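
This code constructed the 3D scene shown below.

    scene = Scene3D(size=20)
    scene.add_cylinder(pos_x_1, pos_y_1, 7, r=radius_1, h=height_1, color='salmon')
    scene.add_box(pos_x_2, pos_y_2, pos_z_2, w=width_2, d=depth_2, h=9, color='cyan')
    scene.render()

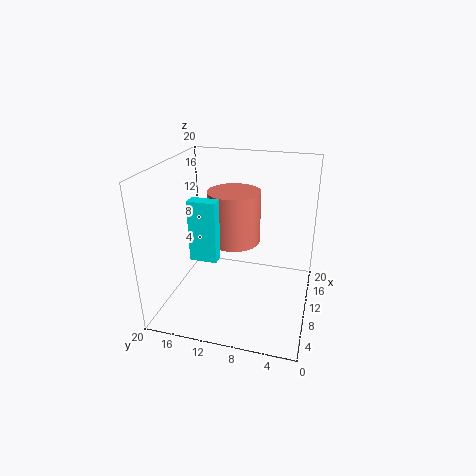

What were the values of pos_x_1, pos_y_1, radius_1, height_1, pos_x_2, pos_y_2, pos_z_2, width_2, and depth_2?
pos_x_1 = 15, pos_y_1 = 12, radius_1 = 4, height_1 = 8, pos_x_2 = 9, pos_y_2 = 13, pos_z_2 = 6, width_2 = 2, depth_2 = 4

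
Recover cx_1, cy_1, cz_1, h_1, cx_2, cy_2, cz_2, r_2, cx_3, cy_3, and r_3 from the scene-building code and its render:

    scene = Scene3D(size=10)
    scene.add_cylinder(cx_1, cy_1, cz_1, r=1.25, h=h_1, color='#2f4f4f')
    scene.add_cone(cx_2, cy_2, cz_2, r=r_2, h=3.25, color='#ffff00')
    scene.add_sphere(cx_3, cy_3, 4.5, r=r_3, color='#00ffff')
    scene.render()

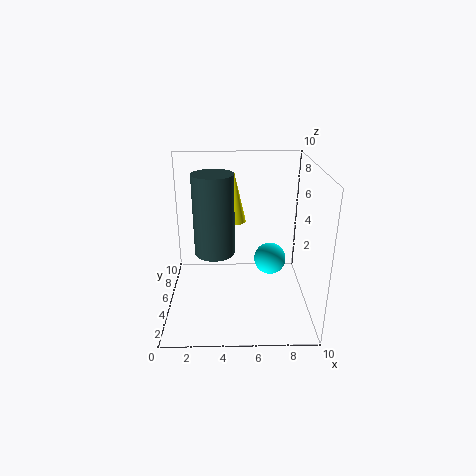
cx_1 = 3.5
cy_1 = 3
cz_1 = 5
h_1 = 5
cx_2 = 4.75
cy_2 = 4.5
cz_2 = 6.5
r_2 = 0.75
cx_3 = 7
cy_3 = 3
r_3 = 1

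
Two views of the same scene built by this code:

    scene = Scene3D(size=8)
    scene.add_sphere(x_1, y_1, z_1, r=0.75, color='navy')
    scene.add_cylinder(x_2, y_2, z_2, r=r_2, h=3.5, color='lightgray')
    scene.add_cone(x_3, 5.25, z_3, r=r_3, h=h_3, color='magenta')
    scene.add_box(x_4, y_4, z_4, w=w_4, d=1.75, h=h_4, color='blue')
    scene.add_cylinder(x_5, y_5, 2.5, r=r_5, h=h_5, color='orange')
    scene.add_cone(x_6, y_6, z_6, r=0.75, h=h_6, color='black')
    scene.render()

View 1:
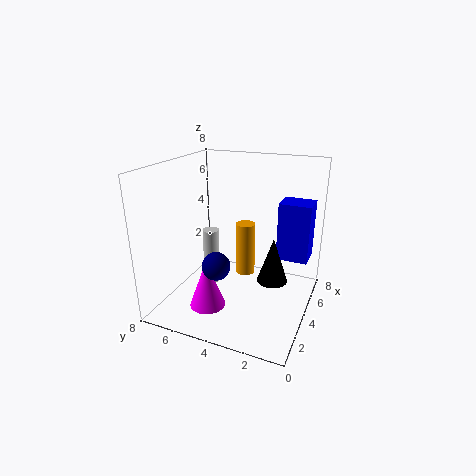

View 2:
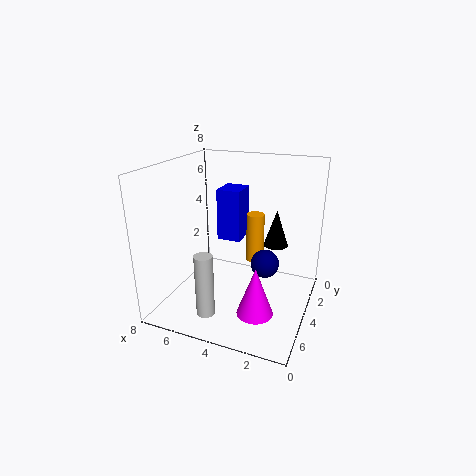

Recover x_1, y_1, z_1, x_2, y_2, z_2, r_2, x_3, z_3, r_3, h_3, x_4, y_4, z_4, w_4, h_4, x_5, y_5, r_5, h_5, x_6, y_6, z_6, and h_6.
x_1 = 2.25; y_1 = 4.5; z_1 = 3; x_2 = 5; y_2 = 6.25; z_2 = 0.25; r_2 = 0.5; x_3 = 2.5; z_3 = 0.25; r_3 = 1; h_3 = 2.75; x_4 = 4.75; y_4 = 0.25; z_4 = 2.75; w_4 = 1.5; h_4 = 3.25; x_5 = 3.25; y_5 = 3.25; r_5 = 0.5; h_5 = 2.75; x_6 = 2.5; y_6 = 1.5; z_6 = 2.75; h_6 = 2.25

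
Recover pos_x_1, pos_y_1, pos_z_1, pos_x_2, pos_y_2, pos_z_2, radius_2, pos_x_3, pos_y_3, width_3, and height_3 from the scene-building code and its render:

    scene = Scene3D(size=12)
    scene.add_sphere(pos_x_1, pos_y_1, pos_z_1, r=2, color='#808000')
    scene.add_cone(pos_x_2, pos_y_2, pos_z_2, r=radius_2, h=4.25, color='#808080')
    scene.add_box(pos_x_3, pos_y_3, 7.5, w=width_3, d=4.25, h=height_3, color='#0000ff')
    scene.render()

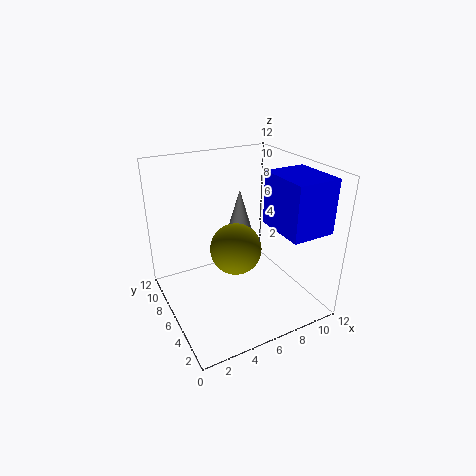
pos_x_1 = 5
pos_y_1 = 4.5
pos_z_1 = 6
pos_x_2 = 8.75
pos_y_2 = 10.75
pos_z_2 = 4
radius_2 = 1.25
pos_x_3 = 7.75
pos_y_3 = 0.75
width_3 = 3.5
height_3 = 4.25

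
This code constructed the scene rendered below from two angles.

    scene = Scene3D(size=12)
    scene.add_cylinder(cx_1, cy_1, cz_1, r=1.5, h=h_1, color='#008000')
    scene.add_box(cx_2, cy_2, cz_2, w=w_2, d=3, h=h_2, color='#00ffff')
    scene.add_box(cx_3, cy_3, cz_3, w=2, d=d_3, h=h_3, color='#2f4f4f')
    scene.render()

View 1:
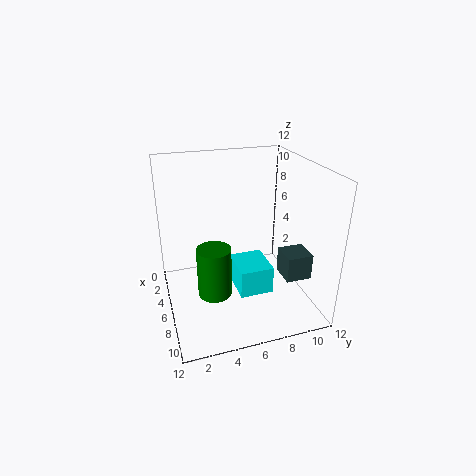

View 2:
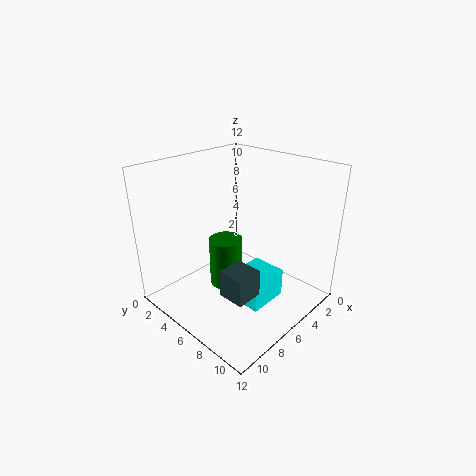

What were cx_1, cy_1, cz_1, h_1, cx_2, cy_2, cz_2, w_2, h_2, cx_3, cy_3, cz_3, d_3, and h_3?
cx_1 = 5.5, cy_1 = 4, cz_1 = 0.5, h_1 = 4.5, cx_2 = 3.5, cy_2 = 6, cz_2 = 0.5, w_2 = 3.5, h_2 = 2.5, cx_3 = 8.5, cy_3 = 8.5, cz_3 = 4, d_3 = 2, h_3 = 2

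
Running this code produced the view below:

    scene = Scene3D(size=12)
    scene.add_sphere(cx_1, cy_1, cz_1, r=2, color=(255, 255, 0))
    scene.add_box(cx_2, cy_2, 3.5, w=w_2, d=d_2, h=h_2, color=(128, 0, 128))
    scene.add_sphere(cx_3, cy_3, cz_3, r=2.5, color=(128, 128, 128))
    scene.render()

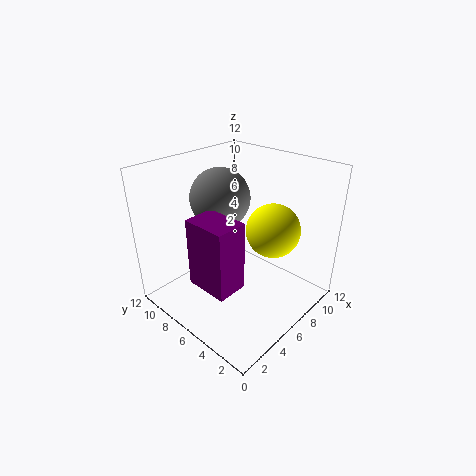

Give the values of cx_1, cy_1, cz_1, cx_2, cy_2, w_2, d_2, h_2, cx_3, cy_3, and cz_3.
cx_1 = 6
cy_1 = 2.5
cz_1 = 8
cx_2 = 1.5
cy_2 = 3.5
w_2 = 2.5
d_2 = 3.5
h_2 = 5.5
cx_3 = 6
cy_3 = 8
cz_3 = 9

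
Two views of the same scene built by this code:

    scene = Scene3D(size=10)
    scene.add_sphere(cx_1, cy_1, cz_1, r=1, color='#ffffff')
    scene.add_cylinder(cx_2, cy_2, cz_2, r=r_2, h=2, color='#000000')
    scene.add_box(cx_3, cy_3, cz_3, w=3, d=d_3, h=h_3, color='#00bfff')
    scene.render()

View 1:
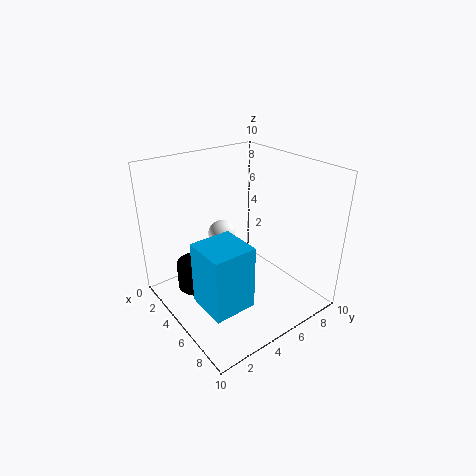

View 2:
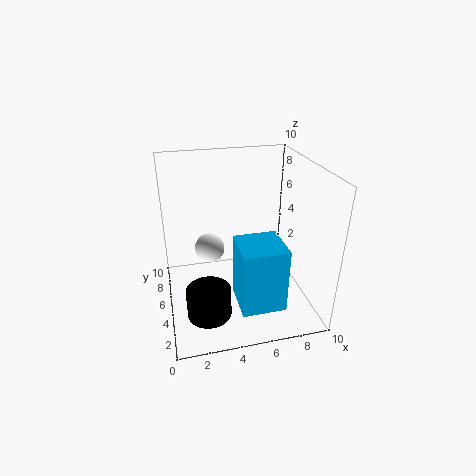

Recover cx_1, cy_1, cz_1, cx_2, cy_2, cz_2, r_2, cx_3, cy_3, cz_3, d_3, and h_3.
cx_1 = 3
cy_1 = 5
cz_1 = 4.5
cx_2 = 2.5
cy_2 = 3
cz_2 = 0.5
r_2 = 1.5
cx_3 = 4.5
cy_3 = 1.5
cz_3 = 1
d_3 = 3
h_3 = 4.5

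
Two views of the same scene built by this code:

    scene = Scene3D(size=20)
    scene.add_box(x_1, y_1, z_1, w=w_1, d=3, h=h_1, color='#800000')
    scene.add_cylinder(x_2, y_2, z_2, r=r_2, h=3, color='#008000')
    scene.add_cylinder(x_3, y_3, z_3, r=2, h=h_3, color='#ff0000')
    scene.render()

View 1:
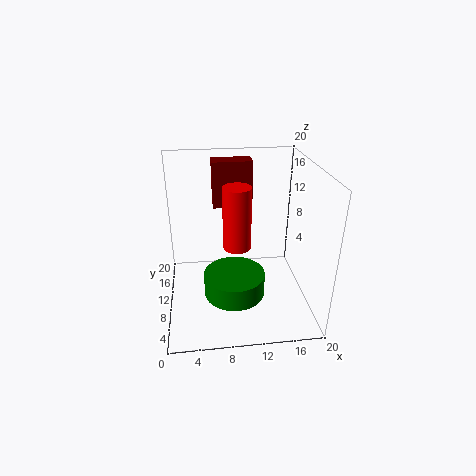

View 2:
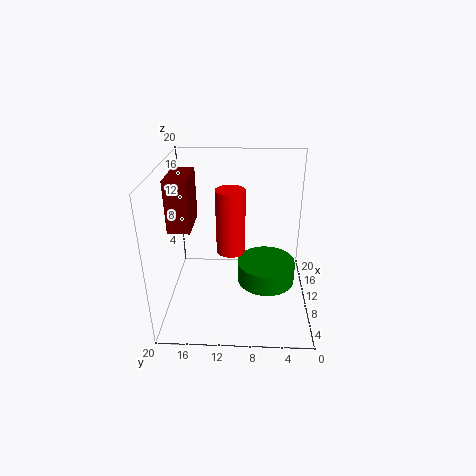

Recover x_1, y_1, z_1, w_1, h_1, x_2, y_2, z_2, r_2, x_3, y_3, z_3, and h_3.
x_1 = 7; y_1 = 16; z_1 = 12; w_1 = 6; h_1 = 7; x_2 = 9; y_2 = 6; z_2 = 4; r_2 = 4; x_3 = 10; y_3 = 11; z_3 = 8; h_3 = 9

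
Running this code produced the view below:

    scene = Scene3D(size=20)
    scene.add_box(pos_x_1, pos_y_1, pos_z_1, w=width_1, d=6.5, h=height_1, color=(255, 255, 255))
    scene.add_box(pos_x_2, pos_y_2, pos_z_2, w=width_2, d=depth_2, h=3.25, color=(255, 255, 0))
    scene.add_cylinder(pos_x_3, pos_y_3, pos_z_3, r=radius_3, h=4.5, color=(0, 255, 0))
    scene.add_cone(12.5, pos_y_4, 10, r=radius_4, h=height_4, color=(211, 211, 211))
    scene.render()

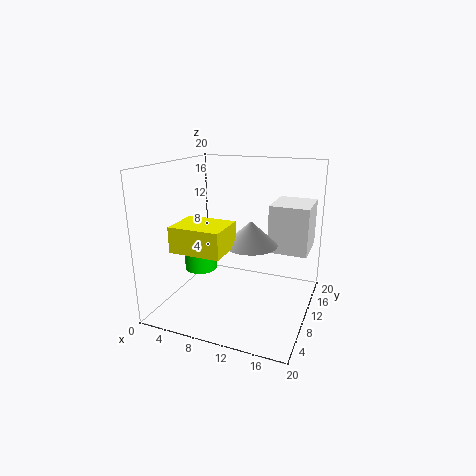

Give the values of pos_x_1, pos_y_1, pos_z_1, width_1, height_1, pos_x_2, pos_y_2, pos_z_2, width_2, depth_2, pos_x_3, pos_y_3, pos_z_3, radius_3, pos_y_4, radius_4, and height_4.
pos_x_1 = 13.75
pos_y_1 = 11.75
pos_z_1 = 7.75
width_1 = 5.5
height_1 = 6.75
pos_x_2 = 4.5
pos_y_2 = 1.5
pos_z_2 = 10.25
width_2 = 6.5
depth_2 = 5.25
pos_x_3 = 2.75
pos_y_3 = 12.25
pos_z_3 = 3.25
radius_3 = 2.5
pos_y_4 = 8.25
radius_4 = 3.5
height_4 = 3.25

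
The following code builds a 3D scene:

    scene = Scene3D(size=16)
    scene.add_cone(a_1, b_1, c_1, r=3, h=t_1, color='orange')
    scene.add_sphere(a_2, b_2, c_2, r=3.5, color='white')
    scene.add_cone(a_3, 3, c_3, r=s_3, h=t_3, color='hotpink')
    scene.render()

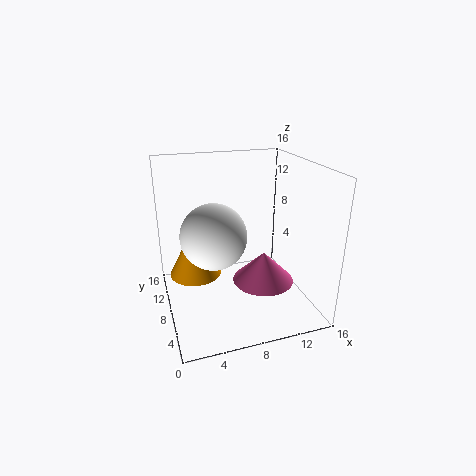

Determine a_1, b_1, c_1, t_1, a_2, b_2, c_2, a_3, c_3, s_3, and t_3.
a_1 = 3.5
b_1 = 10.5
c_1 = 3
t_1 = 6
a_2 = 5
b_2 = 7
c_2 = 9
a_3 = 9
c_3 = 5.5
s_3 = 3
t_3 = 3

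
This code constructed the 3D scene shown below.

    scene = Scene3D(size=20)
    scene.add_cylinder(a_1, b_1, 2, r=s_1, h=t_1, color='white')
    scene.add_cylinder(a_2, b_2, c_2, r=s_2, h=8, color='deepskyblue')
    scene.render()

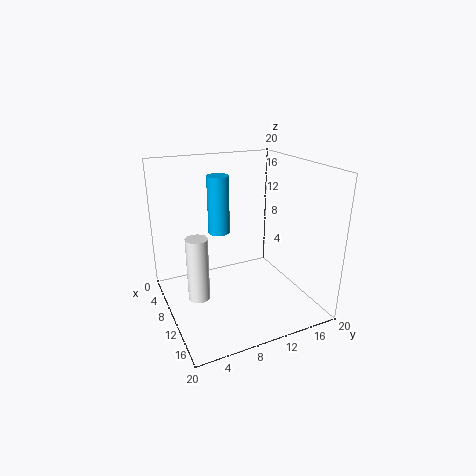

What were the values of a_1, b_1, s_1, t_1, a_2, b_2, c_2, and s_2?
a_1 = 10; b_1 = 4; s_1 = 1.5; t_1 = 9; a_2 = 8; b_2 = 8; c_2 = 10.5; s_2 = 1.5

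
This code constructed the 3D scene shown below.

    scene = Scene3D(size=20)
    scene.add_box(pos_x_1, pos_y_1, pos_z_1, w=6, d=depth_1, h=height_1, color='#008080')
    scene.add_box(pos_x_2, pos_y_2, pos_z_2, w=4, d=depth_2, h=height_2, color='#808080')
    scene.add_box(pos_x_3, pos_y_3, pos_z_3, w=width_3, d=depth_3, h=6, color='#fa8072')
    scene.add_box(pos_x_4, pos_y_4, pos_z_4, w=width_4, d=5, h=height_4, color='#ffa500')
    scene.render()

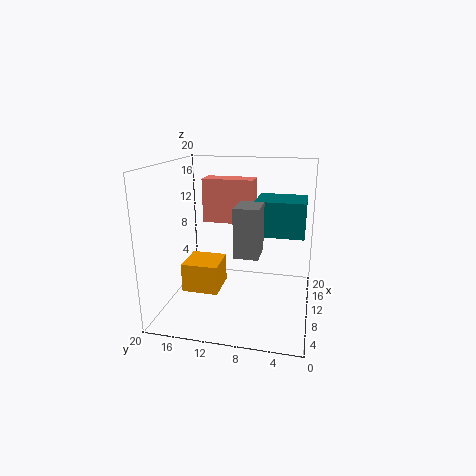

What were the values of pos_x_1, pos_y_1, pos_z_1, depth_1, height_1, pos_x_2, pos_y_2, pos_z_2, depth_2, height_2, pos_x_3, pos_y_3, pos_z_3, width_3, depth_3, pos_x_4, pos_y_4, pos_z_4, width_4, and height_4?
pos_x_1 = 11, pos_y_1 = 1, pos_z_1 = 10, depth_1 = 7, height_1 = 5, pos_x_2 = 3, pos_y_2 = 6, pos_z_2 = 10, depth_2 = 3, height_2 = 6, pos_x_3 = 10, pos_y_3 = 8, pos_z_3 = 12, width_3 = 3, depth_3 = 7, pos_x_4 = 6, pos_y_4 = 12, pos_z_4 = 3, width_4 = 5, height_4 = 4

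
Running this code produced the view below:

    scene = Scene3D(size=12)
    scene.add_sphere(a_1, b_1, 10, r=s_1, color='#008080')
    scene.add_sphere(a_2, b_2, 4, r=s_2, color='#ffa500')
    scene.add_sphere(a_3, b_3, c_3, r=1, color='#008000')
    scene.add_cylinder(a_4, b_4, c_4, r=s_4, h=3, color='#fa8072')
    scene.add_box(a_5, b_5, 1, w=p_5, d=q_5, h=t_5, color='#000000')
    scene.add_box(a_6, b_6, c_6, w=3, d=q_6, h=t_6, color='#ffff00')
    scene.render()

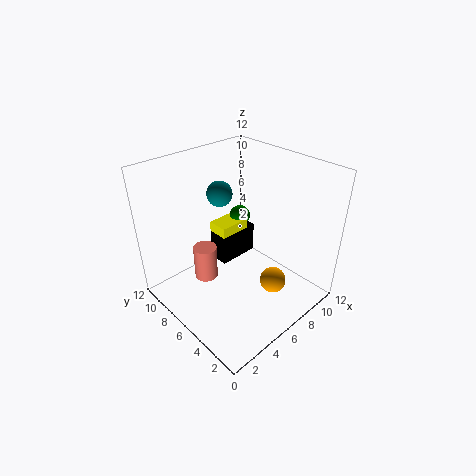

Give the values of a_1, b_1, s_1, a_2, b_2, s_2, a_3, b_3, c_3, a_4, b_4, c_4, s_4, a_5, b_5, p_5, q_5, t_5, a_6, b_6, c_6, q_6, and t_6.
a_1 = 5; b_1 = 7; s_1 = 1; a_2 = 6; b_2 = 2; s_2 = 1; a_3 = 10; b_3 = 10; c_3 = 5; a_4 = 4; b_4 = 8; c_4 = 2; s_4 = 1; a_5 = 7; b_5 = 9; p_5 = 4; q_5 = 2; t_5 = 3; a_6 = 7; b_6 = 9; c_6 = 2; q_6 = 2; t_6 = 3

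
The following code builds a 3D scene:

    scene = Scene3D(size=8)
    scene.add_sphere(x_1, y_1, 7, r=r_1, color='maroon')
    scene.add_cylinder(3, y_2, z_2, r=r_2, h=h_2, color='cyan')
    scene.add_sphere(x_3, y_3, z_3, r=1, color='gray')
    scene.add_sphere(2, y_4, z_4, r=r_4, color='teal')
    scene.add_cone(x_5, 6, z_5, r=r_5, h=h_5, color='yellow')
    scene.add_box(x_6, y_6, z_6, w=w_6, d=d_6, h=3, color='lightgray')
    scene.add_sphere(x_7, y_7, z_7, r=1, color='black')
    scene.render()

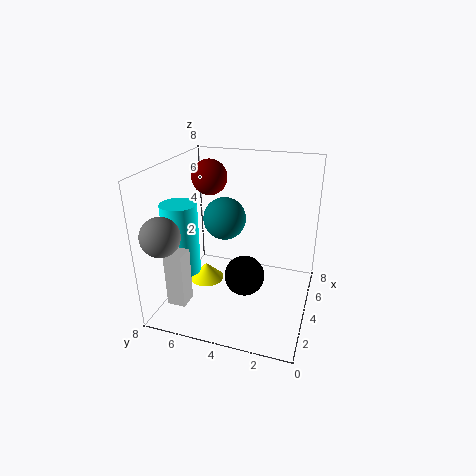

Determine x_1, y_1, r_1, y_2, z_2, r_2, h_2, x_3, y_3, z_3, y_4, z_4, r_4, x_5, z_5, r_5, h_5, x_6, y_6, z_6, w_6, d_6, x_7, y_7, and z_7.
x_1 = 5
y_1 = 6
r_1 = 1
y_2 = 7
z_2 = 2
r_2 = 1
h_2 = 4
x_3 = 1
y_3 = 7
z_3 = 5
y_4 = 4
z_4 = 6
r_4 = 1
x_5 = 4
z_5 = 1
r_5 = 1
h_5 = 1
x_6 = 1
y_6 = 6
z_6 = 1
w_6 = 1
d_6 = 1
x_7 = 2
y_7 = 3
z_7 = 3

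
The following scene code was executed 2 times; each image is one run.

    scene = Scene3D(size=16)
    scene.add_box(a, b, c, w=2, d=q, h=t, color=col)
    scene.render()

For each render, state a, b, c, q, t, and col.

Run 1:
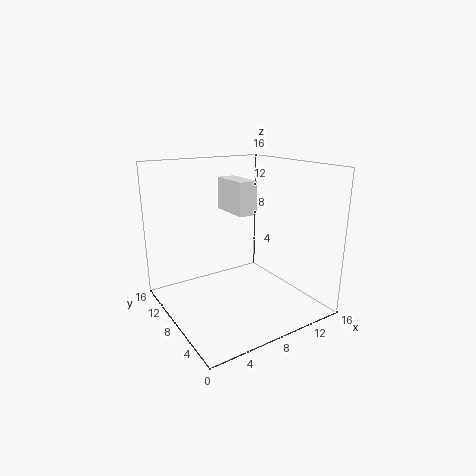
a = 7; b = 6; c = 11; q = 4.5; t = 3.5; col = 'white'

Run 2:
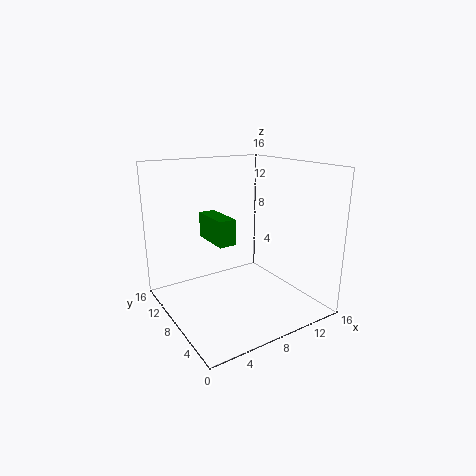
a = 6; b = 8.5; c = 7; q = 5; t = 3; col = 'green'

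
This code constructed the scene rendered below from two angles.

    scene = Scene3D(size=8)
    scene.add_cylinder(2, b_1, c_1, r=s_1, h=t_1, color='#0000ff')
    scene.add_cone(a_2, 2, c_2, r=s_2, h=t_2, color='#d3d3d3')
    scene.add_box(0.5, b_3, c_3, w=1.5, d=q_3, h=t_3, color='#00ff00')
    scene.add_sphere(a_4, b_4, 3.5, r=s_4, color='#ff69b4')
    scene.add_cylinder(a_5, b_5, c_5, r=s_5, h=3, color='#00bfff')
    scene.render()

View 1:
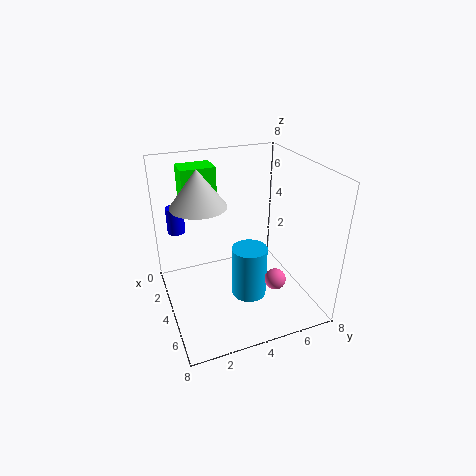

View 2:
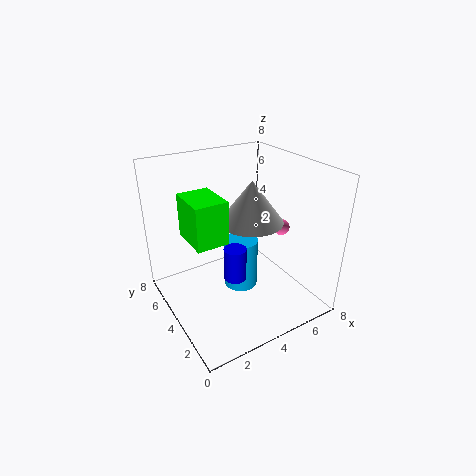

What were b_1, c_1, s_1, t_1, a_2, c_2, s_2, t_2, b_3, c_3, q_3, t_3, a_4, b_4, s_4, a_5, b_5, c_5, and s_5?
b_1 = 1
c_1 = 4
s_1 = 0.5
t_1 = 1.5
a_2 = 3.5
c_2 = 6
s_2 = 1.5
t_2 = 2
b_3 = 1.5
c_3 = 5.5
q_3 = 2
t_3 = 2
a_4 = 7.5
b_4 = 4.5
s_4 = 0.5
a_5 = 4.5
b_5 = 4.5
c_5 = 0.5
s_5 = 1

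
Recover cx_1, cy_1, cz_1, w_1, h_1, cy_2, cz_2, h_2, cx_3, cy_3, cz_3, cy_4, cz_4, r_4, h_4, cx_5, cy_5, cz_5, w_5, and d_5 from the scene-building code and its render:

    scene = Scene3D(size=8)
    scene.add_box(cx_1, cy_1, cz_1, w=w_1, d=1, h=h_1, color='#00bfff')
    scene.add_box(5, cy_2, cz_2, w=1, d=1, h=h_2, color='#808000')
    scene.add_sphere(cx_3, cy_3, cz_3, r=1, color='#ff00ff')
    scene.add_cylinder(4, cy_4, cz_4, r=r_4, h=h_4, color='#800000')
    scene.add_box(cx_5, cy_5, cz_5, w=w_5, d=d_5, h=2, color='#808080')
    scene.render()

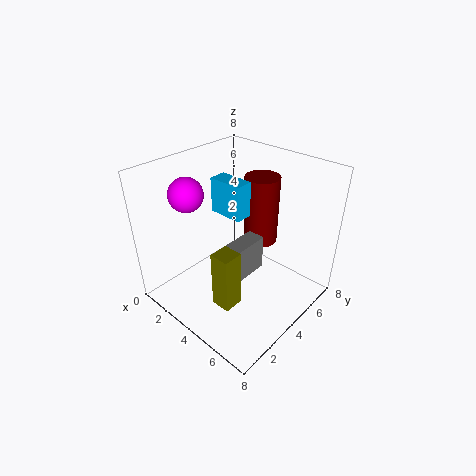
cx_1 = 2
cy_1 = 4
cz_1 = 5
w_1 = 2
h_1 = 2
cy_2 = 1
cz_2 = 2
h_2 = 3
cx_3 = 1
cy_3 = 3
cz_3 = 6
cy_4 = 6
cz_4 = 3
r_4 = 1
h_4 = 4
cx_5 = 4
cy_5 = 3
cz_5 = 2
w_5 = 1
d_5 = 2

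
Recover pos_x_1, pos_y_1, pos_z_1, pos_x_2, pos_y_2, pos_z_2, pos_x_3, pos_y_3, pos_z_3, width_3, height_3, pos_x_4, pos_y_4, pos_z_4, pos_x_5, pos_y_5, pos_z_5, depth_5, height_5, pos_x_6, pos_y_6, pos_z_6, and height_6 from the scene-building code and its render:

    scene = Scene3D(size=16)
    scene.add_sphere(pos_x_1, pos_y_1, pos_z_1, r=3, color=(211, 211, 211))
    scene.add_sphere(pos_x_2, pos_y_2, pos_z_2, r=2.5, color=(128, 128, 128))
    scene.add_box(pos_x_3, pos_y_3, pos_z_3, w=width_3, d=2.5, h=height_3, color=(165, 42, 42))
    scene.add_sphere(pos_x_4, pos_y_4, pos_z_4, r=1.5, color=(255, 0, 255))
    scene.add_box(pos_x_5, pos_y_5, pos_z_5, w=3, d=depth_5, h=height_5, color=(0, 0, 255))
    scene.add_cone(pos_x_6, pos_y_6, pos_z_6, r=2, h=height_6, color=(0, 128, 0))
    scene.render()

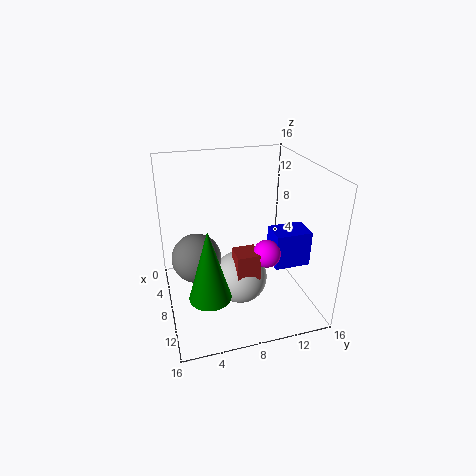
pos_x_1 = 9; pos_y_1 = 8; pos_z_1 = 3.5; pos_x_2 = 10; pos_y_2 = 3; pos_z_2 = 7.5; pos_x_3 = 9; pos_y_3 = 7; pos_z_3 = 4.5; width_3 = 2.5; height_3 = 3; pos_x_4 = 10.5; pos_y_4 = 10.5; pos_z_4 = 7; pos_x_5 = 8; pos_y_5 = 11.5; pos_z_5 = 5; depth_5 = 4; height_5 = 4; pos_x_6 = 14; pos_y_6 = 3.5; pos_z_6 = 5.5; height_6 = 7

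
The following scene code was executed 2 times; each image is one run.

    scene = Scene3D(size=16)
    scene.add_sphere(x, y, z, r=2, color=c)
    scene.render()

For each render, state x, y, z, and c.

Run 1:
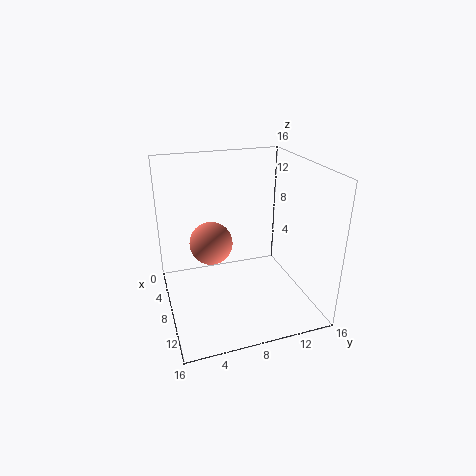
x = 12, y = 4, z = 10, c = 'salmon'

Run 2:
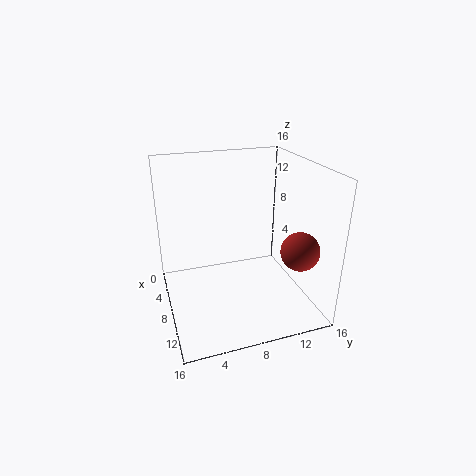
x = 13, y = 13, z = 8, c = 'brown'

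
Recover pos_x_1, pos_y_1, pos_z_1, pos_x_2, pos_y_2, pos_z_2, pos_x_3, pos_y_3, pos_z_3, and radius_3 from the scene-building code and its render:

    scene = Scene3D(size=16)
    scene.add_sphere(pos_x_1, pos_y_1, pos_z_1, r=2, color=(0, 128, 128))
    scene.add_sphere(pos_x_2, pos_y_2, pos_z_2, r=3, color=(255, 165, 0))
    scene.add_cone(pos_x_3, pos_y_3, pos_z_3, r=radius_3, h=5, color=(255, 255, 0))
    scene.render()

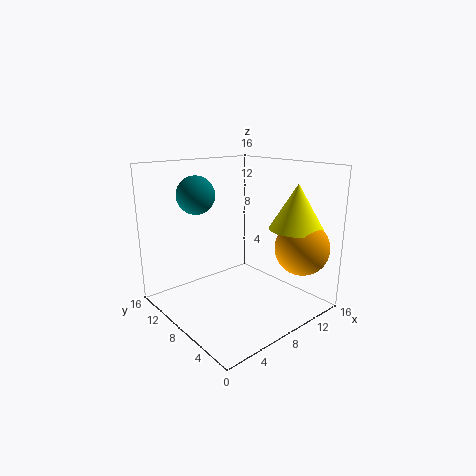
pos_x_1 = 4, pos_y_1 = 10, pos_z_1 = 13, pos_x_2 = 13, pos_y_2 = 3, pos_z_2 = 7, pos_x_3 = 13, pos_y_3 = 4, pos_z_3 = 9, radius_3 = 3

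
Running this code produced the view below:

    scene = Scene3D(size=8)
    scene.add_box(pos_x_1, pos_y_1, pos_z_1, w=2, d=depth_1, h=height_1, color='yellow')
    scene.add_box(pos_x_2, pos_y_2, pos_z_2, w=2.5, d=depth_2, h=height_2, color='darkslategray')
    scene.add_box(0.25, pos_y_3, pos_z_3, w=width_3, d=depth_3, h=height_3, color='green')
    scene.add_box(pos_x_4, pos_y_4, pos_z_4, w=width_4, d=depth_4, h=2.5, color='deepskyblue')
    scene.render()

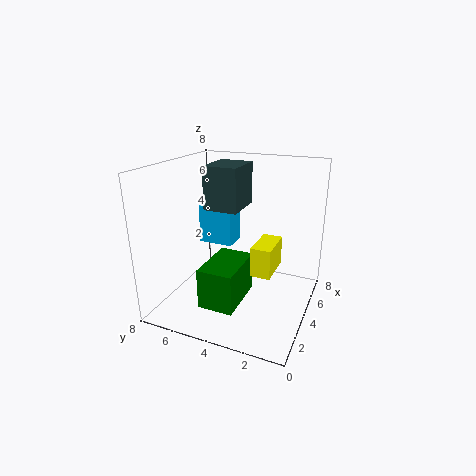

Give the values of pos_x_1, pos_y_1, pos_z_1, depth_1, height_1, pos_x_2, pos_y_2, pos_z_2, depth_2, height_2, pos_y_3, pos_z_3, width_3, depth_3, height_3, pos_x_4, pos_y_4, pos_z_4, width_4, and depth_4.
pos_x_1 = 2, pos_y_1 = 1.5, pos_z_1 = 3, depth_1 = 1, height_1 = 1.5, pos_x_2 = 4.25, pos_y_2 = 4.25, pos_z_2 = 5.25, depth_2 = 2, height_2 = 2.5, pos_y_3 = 2.75, pos_z_3 = 1.75, width_3 = 2.75, depth_3 = 1.75, height_3 = 2, pos_x_4 = 6.25, pos_y_4 = 5.5, pos_z_4 = 2.25, width_4 = 1.5, depth_4 = 2.25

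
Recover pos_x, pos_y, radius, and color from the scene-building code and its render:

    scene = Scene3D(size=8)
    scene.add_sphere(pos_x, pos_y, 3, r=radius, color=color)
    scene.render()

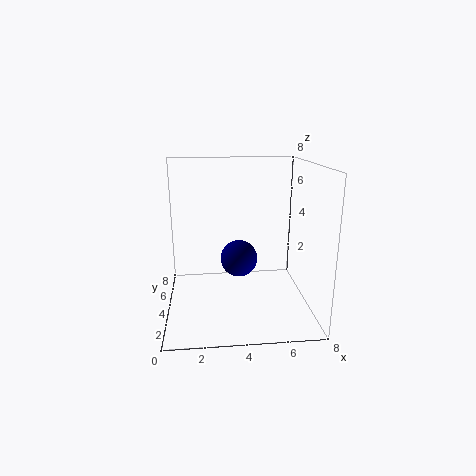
pos_x = 4; pos_y = 3.5; radius = 1; color = 'navy'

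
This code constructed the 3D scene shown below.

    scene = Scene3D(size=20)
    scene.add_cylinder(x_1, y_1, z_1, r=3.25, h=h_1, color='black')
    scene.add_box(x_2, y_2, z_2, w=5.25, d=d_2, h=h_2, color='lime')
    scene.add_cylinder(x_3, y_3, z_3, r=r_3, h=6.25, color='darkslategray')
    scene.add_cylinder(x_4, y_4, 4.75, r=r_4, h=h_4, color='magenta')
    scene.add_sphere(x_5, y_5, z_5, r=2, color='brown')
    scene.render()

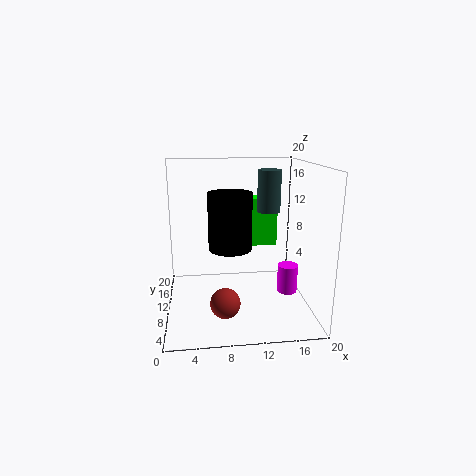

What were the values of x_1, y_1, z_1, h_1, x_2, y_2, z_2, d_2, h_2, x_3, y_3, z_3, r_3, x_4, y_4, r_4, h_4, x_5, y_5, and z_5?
x_1 = 9.25, y_1 = 13.25, z_1 = 7.25, h_1 = 8.5, x_2 = 12, y_2 = 16.75, z_2 = 6.25, d_2 = 3, h_2 = 7.75, x_3 = 15.25, y_3 = 14.5, z_3 = 12.5, r_3 = 1.75, x_4 = 15.5, y_4 = 4, r_4 = 1.25, h_4 = 3.5, x_5 = 7.75, y_5 = 5.5, z_5 = 2.5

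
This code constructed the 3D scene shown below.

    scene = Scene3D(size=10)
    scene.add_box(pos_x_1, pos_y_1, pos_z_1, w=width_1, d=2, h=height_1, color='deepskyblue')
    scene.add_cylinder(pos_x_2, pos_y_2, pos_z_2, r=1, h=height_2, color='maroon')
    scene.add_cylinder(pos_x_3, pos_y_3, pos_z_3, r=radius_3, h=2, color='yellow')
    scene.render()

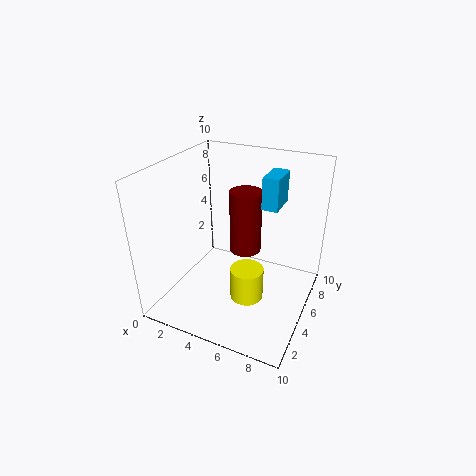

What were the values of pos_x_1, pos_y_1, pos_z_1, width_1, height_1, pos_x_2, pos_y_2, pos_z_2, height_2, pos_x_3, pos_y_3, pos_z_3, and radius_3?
pos_x_1 = 7, pos_y_1 = 4, pos_z_1 = 8, width_1 = 1, height_1 = 2, pos_x_2 = 6, pos_y_2 = 4, pos_z_2 = 5, height_2 = 4, pos_x_3 = 7, pos_y_3 = 2, pos_z_3 = 3, radius_3 = 1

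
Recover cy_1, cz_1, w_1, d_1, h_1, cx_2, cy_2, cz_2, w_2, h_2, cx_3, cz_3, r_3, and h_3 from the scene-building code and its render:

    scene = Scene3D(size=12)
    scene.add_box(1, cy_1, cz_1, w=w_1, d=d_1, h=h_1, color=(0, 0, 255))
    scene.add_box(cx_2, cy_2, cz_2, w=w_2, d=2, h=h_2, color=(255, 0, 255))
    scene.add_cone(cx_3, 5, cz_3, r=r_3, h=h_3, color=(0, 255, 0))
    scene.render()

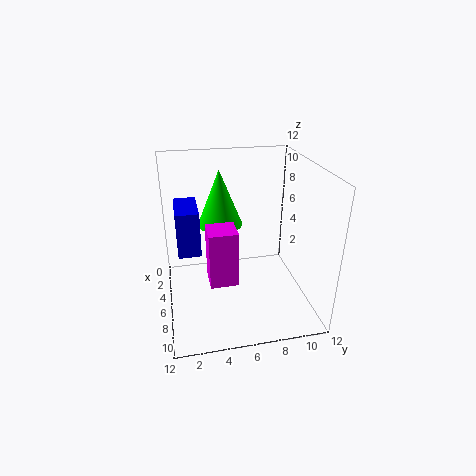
cy_1 = 1
cz_1 = 4
w_1 = 4
d_1 = 2
h_1 = 4
cx_2 = 9
cy_2 = 3
cz_2 = 5
w_2 = 2
h_2 = 4
cx_3 = 3
cz_3 = 6
r_3 = 2
h_3 = 5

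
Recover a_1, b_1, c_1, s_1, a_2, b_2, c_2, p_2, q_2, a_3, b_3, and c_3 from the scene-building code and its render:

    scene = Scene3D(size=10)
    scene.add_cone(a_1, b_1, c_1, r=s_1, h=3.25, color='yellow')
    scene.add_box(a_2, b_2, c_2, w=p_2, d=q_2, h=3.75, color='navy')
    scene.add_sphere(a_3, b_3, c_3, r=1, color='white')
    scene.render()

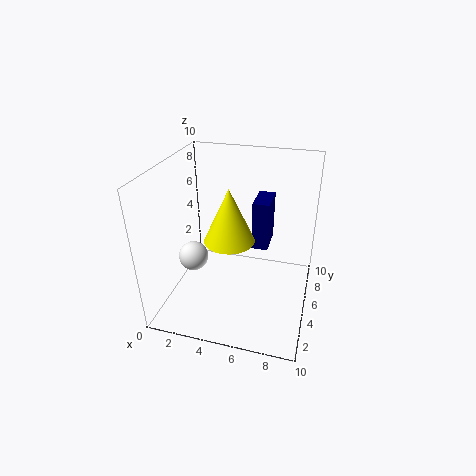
a_1 = 5.25
b_1 = 2.25
c_1 = 6.5
s_1 = 1.5
a_2 = 5.5
b_2 = 7
c_2 = 3
p_2 = 1.25
q_2 = 2.5
a_3 = 2.25
b_3 = 3.5
c_3 = 4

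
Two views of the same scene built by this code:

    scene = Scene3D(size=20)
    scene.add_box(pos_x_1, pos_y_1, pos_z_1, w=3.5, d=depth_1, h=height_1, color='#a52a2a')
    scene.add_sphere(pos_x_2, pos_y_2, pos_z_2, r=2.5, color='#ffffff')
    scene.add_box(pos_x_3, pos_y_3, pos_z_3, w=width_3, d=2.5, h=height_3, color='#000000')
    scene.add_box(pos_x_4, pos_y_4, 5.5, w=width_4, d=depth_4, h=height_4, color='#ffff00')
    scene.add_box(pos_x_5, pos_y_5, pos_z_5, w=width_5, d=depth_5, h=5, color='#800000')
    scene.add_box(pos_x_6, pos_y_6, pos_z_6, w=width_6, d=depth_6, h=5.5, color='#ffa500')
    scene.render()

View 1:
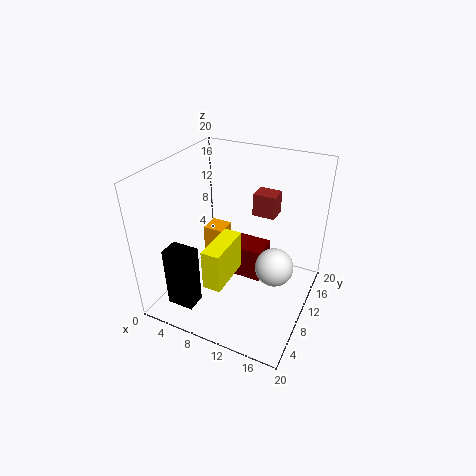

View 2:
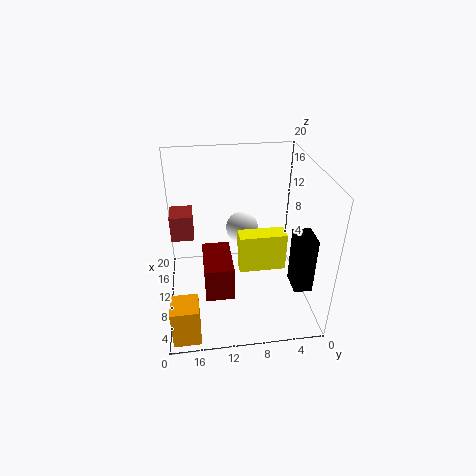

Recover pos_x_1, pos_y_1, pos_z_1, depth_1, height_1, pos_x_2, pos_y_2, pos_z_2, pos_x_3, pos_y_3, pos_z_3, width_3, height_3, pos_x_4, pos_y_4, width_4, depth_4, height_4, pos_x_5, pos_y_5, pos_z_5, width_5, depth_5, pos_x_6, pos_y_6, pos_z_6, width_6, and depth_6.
pos_x_1 = 9.5; pos_y_1 = 16; pos_z_1 = 10.5; depth_1 = 3; height_1 = 3.5; pos_x_2 = 16; pos_y_2 = 8.5; pos_z_2 = 8; pos_x_3 = 4.5; pos_y_3 = 0.5; pos_z_3 = 4; width_3 = 3.5; height_3 = 8; pos_x_4 = 8; pos_y_4 = 3.5; width_4 = 2.5; depth_4 = 6.5; height_4 = 5.5; pos_x_5 = 6; pos_y_5 = 11; pos_z_5 = 2.5; width_5 = 7; depth_5 = 4; pos_x_6 = 0.5; pos_y_6 = 16; pos_z_6 = 0.5; width_6 = 3.5; depth_6 = 3.5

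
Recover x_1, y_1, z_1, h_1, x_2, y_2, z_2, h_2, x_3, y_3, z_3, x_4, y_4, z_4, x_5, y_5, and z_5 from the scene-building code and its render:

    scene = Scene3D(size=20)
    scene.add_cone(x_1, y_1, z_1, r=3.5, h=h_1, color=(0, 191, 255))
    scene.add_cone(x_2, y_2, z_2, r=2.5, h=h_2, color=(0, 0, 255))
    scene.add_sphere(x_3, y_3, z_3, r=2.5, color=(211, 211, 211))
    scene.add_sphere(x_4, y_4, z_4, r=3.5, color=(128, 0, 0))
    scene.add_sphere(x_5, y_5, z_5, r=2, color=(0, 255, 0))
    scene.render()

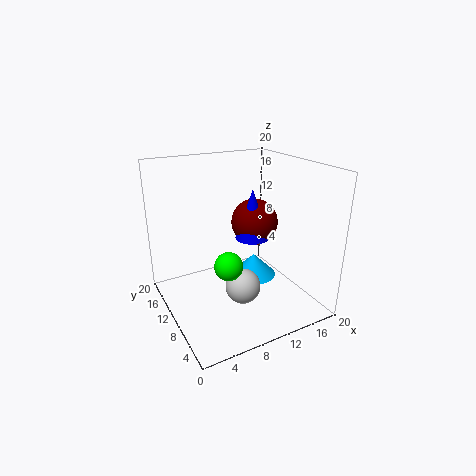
x_1 = 14.5; y_1 = 13; z_1 = 1.5; h_1 = 3.5; x_2 = 13.5; y_2 = 12; z_2 = 8.5; h_2 = 7.5; x_3 = 10; y_3 = 8.5; z_3 = 3; x_4 = 14.5; y_4 = 13; z_4 = 10.5; x_5 = 8; y_5 = 9; z_5 = 6.5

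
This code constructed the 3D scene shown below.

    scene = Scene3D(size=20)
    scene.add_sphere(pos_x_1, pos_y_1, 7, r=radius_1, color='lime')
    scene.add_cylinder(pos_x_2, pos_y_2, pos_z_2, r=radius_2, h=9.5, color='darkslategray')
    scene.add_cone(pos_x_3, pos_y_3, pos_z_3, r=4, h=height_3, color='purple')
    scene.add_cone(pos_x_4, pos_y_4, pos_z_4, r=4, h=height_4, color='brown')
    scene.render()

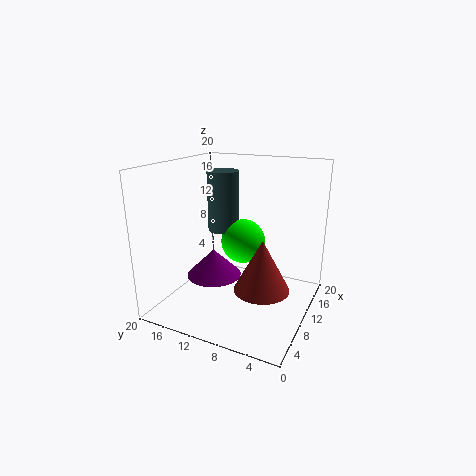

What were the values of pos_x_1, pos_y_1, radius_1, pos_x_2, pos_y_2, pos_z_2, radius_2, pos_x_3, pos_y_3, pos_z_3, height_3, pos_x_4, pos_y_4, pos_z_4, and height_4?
pos_x_1 = 16, pos_y_1 = 12, radius_1 = 3.5, pos_x_2 = 16, pos_y_2 = 15.5, pos_z_2 = 8.5, radius_2 = 2.5, pos_x_3 = 10, pos_y_3 = 14, pos_z_3 = 3.5, height_3 = 4, pos_x_4 = 10.5, pos_y_4 = 6.5, pos_z_4 = 2.5, height_4 = 7.5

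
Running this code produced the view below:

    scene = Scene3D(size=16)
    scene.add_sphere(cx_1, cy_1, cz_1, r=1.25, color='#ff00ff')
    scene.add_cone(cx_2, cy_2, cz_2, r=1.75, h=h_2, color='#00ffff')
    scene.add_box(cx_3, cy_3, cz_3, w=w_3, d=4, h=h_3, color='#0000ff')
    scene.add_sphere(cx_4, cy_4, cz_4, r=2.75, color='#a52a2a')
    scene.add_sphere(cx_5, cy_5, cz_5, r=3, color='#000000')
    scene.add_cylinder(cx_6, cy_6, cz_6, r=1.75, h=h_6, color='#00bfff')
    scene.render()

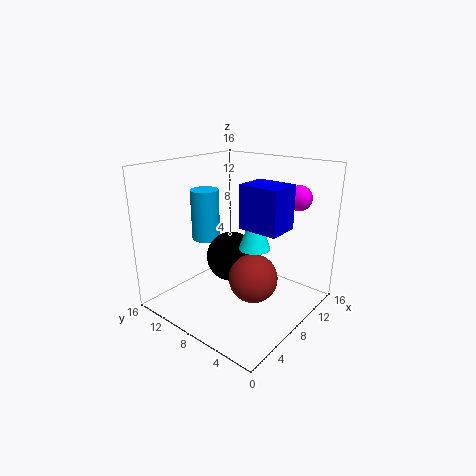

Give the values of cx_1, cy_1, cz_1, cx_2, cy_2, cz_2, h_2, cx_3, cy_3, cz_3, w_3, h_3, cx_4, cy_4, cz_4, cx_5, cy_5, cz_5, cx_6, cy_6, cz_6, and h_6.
cx_1 = 9.75, cy_1 = 1.75, cz_1 = 13.25, cx_2 = 8.75, cy_2 = 6.25, cz_2 = 7, h_2 = 4.75, cx_3 = 4.75, cy_3 = 1.25, cz_3 = 10.75, w_3 = 3.25, h_3 = 4.25, cx_4 = 8.25, cy_4 = 6, cz_4 = 3.5, cx_5 = 9.5, cy_5 = 10.25, cz_5 = 4.5, cx_6 = 9.25, cy_6 = 14.25, cz_6 = 6, h_6 = 6.25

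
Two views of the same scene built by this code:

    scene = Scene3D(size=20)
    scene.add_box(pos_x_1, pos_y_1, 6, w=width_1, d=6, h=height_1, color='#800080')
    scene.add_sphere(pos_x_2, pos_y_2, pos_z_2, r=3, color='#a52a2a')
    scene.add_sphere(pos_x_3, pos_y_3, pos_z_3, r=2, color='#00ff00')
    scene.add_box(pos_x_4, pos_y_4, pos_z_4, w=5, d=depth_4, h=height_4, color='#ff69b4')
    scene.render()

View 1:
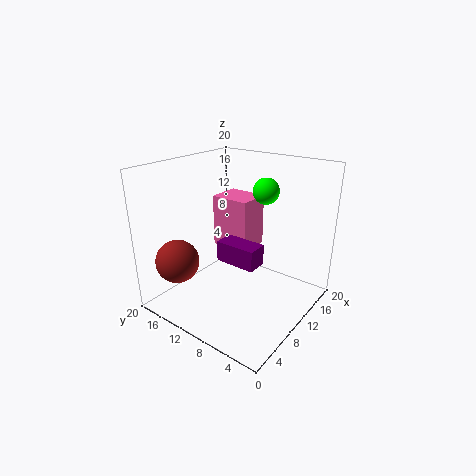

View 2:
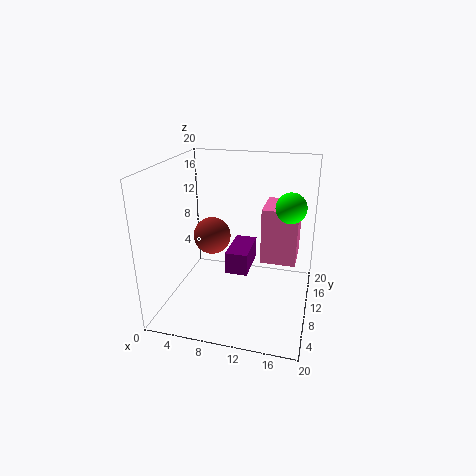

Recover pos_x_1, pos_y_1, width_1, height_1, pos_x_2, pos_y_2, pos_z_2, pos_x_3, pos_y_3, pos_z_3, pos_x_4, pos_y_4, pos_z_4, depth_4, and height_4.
pos_x_1 = 9; pos_y_1 = 7; width_1 = 3; height_1 = 3; pos_x_2 = 4; pos_y_2 = 16; pos_z_2 = 7; pos_x_3 = 17; pos_y_3 = 10; pos_z_3 = 15; pos_x_4 = 13; pos_y_4 = 11; pos_z_4 = 6; depth_4 = 6; height_4 = 8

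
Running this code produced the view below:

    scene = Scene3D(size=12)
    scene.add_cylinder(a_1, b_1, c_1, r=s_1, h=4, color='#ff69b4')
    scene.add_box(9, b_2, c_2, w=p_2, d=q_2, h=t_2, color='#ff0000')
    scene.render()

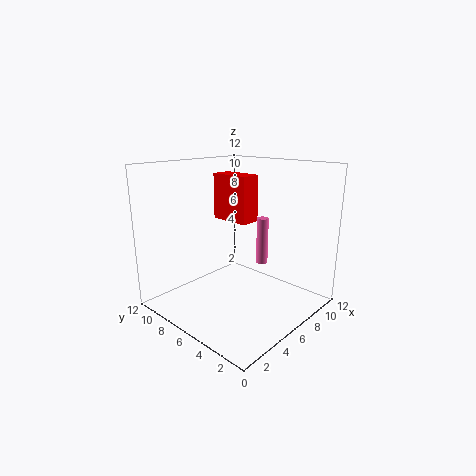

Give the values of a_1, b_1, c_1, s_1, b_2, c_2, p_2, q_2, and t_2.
a_1 = 8; b_1 = 5; c_1 = 3.5; s_1 = 0.5; b_2 = 8; c_2 = 6; p_2 = 2; q_2 = 4; t_2 = 4.5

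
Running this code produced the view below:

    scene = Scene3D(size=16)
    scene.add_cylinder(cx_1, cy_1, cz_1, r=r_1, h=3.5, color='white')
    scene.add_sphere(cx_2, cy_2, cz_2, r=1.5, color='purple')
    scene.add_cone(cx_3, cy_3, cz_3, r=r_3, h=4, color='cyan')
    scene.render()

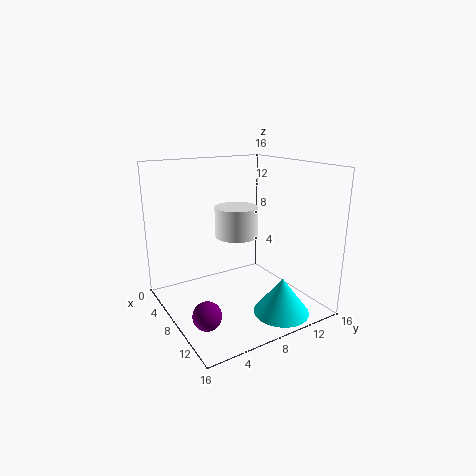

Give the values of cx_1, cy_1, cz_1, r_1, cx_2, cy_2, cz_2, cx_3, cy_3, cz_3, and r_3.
cx_1 = 6, cy_1 = 9, cz_1 = 7.5, r_1 = 2.5, cx_2 = 11, cy_2 = 2.5, cz_2 = 1.5, cx_3 = 13, cy_3 = 10.5, cz_3 = 0.5, r_3 = 3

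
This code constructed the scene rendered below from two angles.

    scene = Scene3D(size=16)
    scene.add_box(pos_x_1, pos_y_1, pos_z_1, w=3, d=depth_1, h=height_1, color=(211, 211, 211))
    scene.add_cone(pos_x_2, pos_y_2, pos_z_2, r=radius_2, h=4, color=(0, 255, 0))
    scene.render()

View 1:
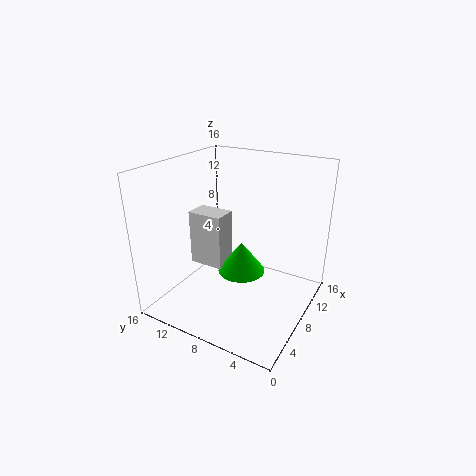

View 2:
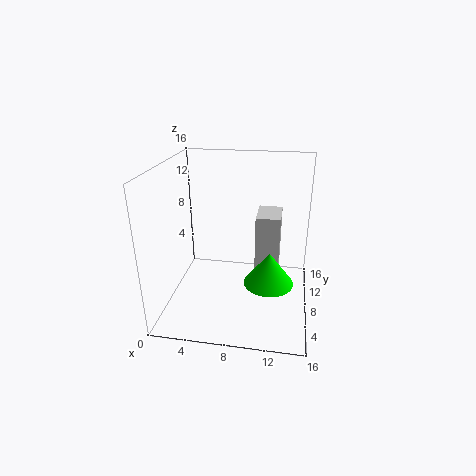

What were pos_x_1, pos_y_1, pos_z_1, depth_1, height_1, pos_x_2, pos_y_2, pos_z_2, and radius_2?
pos_x_1 = 9.5; pos_y_1 = 11.5; pos_z_1 = 2; depth_1 = 4.5; height_1 = 7; pos_x_2 = 11.5; pos_y_2 = 9.5; pos_z_2 = 1.5; radius_2 = 3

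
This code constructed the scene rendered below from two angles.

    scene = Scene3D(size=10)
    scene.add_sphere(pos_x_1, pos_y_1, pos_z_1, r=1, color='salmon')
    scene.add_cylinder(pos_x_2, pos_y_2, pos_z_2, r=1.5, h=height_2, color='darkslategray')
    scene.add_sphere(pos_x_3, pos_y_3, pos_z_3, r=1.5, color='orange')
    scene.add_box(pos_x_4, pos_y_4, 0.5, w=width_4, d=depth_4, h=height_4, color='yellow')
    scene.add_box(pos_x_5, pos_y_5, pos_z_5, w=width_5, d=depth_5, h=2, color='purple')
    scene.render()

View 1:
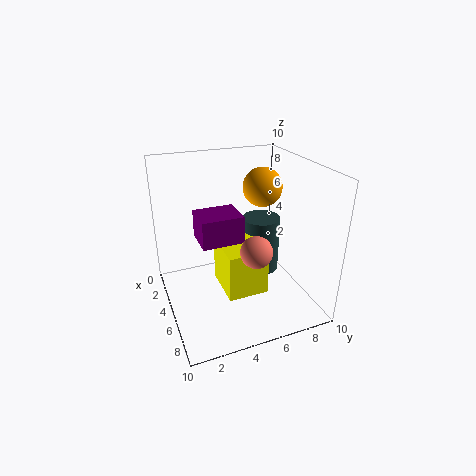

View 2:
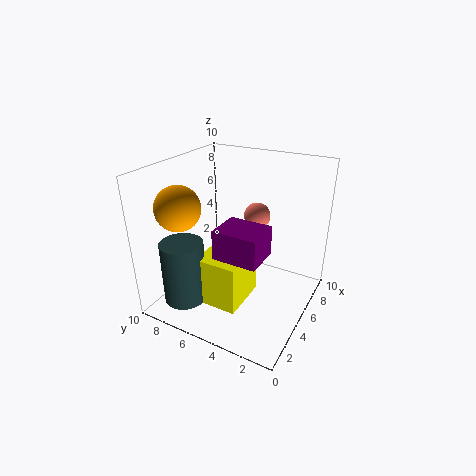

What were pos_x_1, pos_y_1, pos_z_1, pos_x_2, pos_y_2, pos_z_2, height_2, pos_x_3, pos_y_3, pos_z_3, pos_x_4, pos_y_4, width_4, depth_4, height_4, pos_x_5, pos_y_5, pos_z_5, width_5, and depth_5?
pos_x_1 = 8, pos_y_1 = 5, pos_z_1 = 5.5, pos_x_2 = 2.5, pos_y_2 = 8, pos_z_2 = 0.5, height_2 = 4.5, pos_x_3 = 2.5, pos_y_3 = 8, pos_z_3 = 7.5, pos_x_4 = 2.5, pos_y_4 = 4, width_4 = 3.5, depth_4 = 3, height_4 = 3.5, pos_x_5 = 2.5, pos_y_5 = 2.5, pos_z_5 = 4.5, width_5 = 2.5, depth_5 = 3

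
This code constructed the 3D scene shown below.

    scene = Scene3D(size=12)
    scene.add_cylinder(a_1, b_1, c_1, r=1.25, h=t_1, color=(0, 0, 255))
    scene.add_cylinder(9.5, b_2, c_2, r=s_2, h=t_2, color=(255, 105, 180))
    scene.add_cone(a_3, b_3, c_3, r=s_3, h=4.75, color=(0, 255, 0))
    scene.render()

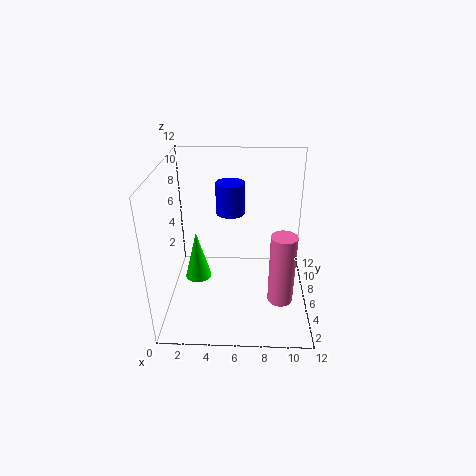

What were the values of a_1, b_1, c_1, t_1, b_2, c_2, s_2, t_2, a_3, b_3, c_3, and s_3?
a_1 = 5.25
b_1 = 8.25
c_1 = 7.25
t_1 = 2.75
b_2 = 3.25
c_2 = 2
s_2 = 1
t_2 = 5.75
a_3 = 2
b_3 = 8.5
c_3 = 0.25
s_3 = 1.25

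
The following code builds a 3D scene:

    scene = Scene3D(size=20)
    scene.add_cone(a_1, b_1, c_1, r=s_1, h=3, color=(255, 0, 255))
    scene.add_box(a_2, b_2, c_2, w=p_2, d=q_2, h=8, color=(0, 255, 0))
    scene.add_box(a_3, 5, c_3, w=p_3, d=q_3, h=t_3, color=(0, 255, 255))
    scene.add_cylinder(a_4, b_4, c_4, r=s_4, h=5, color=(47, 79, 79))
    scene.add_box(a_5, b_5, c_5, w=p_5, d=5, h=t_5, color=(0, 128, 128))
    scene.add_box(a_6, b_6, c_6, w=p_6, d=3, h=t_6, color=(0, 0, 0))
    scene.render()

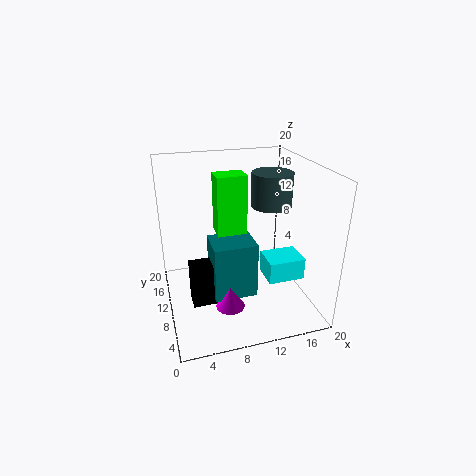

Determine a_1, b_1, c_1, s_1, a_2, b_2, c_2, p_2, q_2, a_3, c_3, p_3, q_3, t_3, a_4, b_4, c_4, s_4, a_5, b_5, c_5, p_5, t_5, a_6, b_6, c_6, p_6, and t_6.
a_1 = 8; b_1 = 7; c_1 = 1; s_1 = 2; a_2 = 7; b_2 = 9; c_2 = 11; p_2 = 4; q_2 = 3; a_3 = 13; c_3 = 5; p_3 = 5; q_3 = 4; t_3 = 3; a_4 = 16; b_4 = 13; c_4 = 13; s_4 = 3; a_5 = 6; b_5 = 7; c_5 = 2; p_5 = 6; t_5 = 8; a_6 = 3; b_6 = 8; c_6 = 1; p_6 = 5; t_6 = 6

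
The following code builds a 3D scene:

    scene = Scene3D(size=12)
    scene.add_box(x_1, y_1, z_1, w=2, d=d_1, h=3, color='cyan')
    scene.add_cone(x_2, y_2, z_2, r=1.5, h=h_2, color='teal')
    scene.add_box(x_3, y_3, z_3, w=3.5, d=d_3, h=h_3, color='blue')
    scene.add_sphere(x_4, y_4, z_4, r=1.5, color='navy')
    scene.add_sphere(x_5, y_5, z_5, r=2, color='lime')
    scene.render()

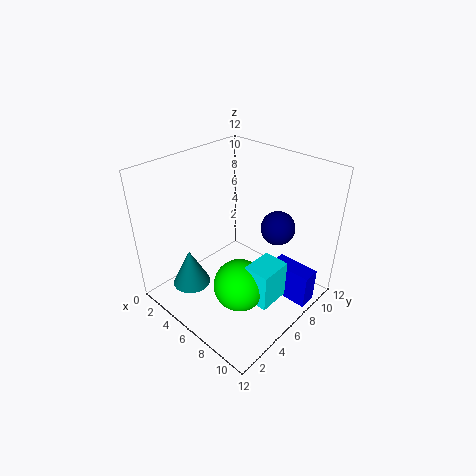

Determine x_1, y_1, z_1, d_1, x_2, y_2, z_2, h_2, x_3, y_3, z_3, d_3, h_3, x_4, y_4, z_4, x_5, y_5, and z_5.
x_1 = 9; y_1 = 3.5; z_1 = 3; d_1 = 2.5; x_2 = 4.5; y_2 = 2; z_2 = 3; h_2 = 3; x_3 = 8.5; y_3 = 7.5; z_3 = 1; d_3 = 1.5; h_3 = 3; x_4 = 7.5; y_4 = 9.5; z_4 = 6; x_5 = 8.5; y_5 = 3.5; z_5 = 4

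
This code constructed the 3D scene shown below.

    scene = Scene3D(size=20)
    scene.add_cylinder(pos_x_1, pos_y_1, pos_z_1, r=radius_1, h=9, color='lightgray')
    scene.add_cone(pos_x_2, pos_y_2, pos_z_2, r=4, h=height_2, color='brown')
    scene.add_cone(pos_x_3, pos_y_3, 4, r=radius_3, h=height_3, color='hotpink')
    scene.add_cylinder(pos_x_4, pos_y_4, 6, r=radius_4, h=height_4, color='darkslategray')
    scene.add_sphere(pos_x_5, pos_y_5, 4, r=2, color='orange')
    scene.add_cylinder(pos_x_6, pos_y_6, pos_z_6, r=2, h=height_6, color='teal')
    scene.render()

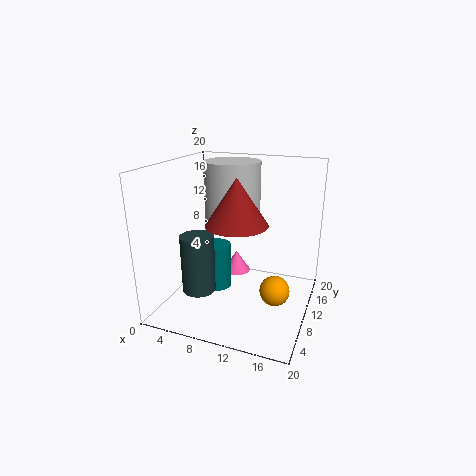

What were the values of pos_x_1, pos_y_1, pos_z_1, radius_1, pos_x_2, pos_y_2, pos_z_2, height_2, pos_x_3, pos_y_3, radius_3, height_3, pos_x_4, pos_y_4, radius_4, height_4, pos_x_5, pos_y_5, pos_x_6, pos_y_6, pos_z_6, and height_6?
pos_x_1 = 8; pos_y_1 = 13; pos_z_1 = 11; radius_1 = 4; pos_x_2 = 11; pos_y_2 = 7; pos_z_2 = 13; height_2 = 6; pos_x_3 = 9; pos_y_3 = 12; radius_3 = 2; height_3 = 3; pos_x_4 = 8; pos_y_4 = 2; radius_4 = 2; height_4 = 7; pos_x_5 = 16; pos_y_5 = 8; pos_x_6 = 8; pos_y_6 = 7; pos_z_6 = 4; height_6 = 6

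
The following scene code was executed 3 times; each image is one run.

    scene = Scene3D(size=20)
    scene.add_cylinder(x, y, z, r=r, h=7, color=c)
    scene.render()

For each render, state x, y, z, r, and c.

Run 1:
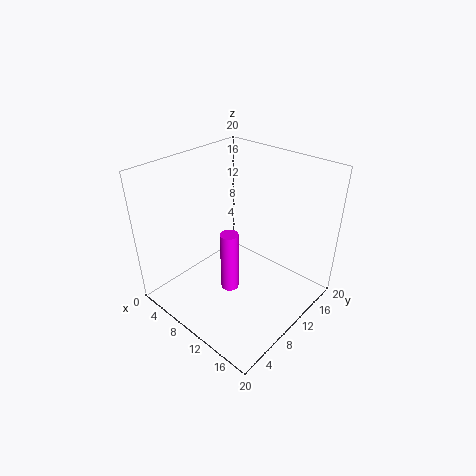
x = 15; y = 3; z = 9; r = 1; c = 'magenta'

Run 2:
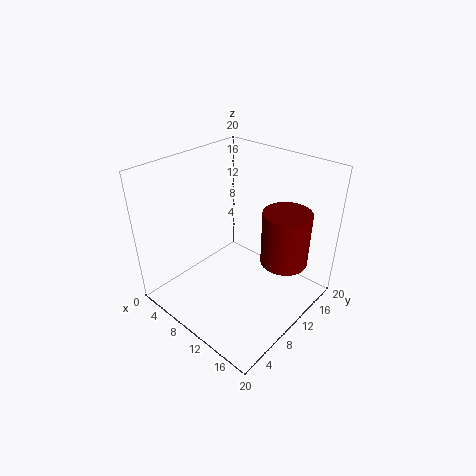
x = 17; y = 11; z = 9; r = 3; c = 'maroon'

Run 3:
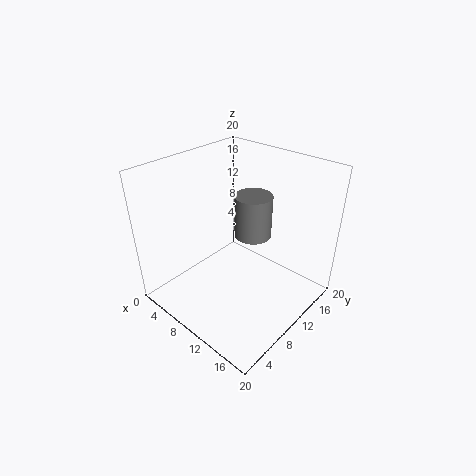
x = 7; y = 17; z = 6; r = 3; c = 'gray'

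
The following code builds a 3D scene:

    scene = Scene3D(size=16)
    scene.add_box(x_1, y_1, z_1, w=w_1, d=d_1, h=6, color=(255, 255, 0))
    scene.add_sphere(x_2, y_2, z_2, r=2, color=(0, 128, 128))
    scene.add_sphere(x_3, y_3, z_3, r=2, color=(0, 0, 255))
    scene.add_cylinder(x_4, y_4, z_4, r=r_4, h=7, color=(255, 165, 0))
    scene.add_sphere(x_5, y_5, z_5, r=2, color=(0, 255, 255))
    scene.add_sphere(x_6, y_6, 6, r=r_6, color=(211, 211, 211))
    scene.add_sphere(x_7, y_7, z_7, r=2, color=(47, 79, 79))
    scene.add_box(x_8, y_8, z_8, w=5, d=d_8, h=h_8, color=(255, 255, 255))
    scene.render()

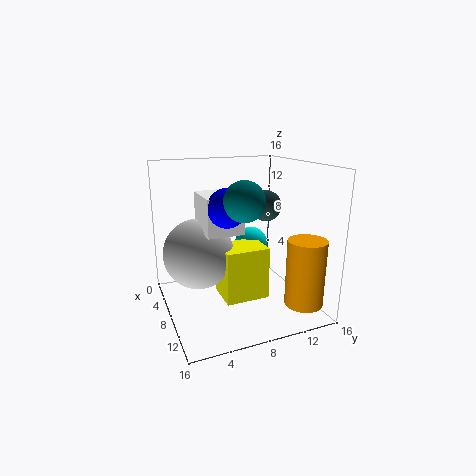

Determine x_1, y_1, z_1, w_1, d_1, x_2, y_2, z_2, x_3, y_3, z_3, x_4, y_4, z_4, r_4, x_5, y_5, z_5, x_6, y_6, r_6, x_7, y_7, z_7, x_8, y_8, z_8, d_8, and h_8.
x_1 = 6; y_1 = 6; z_1 = 1; w_1 = 4; d_1 = 5; x_2 = 12; y_2 = 7; z_2 = 13; x_3 = 10; y_3 = 6; z_3 = 12; x_4 = 14; y_4 = 13; z_4 = 2; r_4 = 2; x_5 = 5; y_5 = 11; z_5 = 6; x_6 = 6; y_6 = 4; r_6 = 4; x_7 = 3; y_7 = 14; z_7 = 10; x_8 = 5; y_8 = 4; z_8 = 9; d_8 = 4; h_8 = 4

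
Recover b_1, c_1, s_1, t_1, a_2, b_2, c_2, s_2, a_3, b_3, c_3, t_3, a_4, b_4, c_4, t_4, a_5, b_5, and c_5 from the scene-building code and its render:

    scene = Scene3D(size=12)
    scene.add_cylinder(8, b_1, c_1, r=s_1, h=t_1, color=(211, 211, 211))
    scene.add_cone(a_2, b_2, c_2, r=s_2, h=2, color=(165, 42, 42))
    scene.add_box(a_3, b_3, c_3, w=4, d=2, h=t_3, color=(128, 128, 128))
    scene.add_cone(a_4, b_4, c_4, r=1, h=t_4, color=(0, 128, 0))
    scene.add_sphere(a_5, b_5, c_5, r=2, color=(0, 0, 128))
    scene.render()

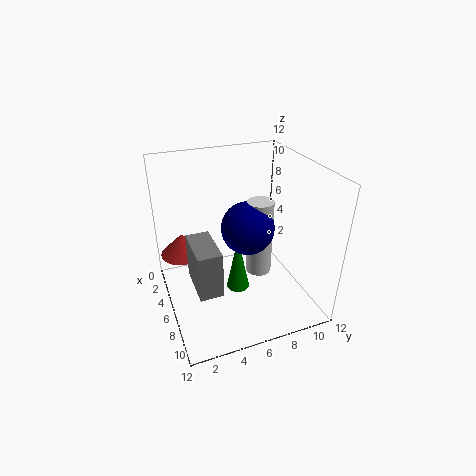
b_1 = 7, c_1 = 4, s_1 = 1, t_1 = 6, a_2 = 2, b_2 = 2, c_2 = 3, s_2 = 2, a_3 = 4, b_3 = 2, c_3 = 2, t_3 = 4, a_4 = 6, b_4 = 6, c_4 = 1, t_4 = 5, a_5 = 8, b_5 = 6, c_5 = 8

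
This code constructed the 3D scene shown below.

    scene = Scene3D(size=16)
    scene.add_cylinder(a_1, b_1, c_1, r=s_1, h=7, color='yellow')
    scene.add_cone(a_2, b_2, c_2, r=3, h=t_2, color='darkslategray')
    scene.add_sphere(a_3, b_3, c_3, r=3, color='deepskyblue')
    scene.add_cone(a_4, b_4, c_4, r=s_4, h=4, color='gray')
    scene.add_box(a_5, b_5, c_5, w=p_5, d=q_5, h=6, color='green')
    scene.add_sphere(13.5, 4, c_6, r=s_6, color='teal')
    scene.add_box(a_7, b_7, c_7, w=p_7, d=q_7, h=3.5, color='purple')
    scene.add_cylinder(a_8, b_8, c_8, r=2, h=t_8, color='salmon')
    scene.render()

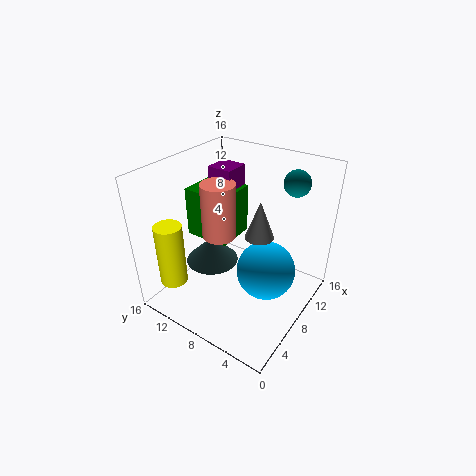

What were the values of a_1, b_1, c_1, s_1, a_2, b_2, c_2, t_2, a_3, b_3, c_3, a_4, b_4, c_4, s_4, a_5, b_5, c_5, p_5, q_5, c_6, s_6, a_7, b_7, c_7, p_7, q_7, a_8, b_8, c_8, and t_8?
a_1 = 2.5
b_1 = 13
c_1 = 3.5
s_1 = 1.5
a_2 = 7
b_2 = 11
c_2 = 4.5
t_2 = 3
a_3 = 6.5
b_3 = 3.5
c_3 = 6.5
a_4 = 7.5
b_4 = 5
c_4 = 9.5
s_4 = 1.5
a_5 = 8
b_5 = 10
c_5 = 6
p_5 = 5
q_5 = 5.5
c_6 = 13.5
s_6 = 1.5
a_7 = 10
b_7 = 10.5
c_7 = 11
p_7 = 3
q_7 = 3
a_8 = 8.5
b_8 = 11
c_8 = 7
t_8 = 6.5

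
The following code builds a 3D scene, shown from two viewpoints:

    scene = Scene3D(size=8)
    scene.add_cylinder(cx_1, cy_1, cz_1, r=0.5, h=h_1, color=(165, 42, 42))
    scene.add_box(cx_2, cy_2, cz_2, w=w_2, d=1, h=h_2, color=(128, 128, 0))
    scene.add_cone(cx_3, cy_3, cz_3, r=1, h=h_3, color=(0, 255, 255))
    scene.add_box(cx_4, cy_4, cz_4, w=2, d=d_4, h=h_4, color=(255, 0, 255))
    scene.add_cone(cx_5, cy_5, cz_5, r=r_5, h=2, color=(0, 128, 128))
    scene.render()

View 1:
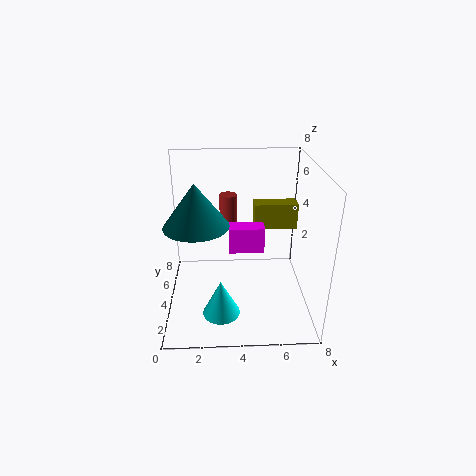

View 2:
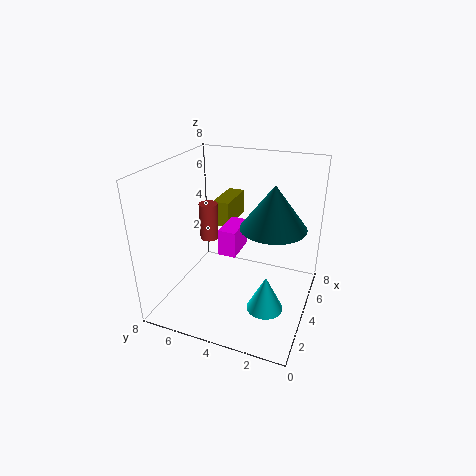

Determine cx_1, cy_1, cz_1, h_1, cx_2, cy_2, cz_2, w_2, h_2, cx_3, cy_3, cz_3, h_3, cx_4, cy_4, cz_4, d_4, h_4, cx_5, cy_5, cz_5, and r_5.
cx_1 = 3.5, cy_1 = 5.5, cz_1 = 4, h_1 = 2, cx_2 = 5, cy_2 = 5, cz_2 = 4, w_2 = 2.5, h_2 = 1.5, cx_3 = 3, cy_3 = 2, cz_3 = 0.5, h_3 = 2, cx_4 = 3.5, cy_4 = 4, cz_4 = 3, d_4 = 1, h_4 = 1.5, cx_5 = 2, cy_5 = 1.5, cz_5 = 6, r_5 = 1.5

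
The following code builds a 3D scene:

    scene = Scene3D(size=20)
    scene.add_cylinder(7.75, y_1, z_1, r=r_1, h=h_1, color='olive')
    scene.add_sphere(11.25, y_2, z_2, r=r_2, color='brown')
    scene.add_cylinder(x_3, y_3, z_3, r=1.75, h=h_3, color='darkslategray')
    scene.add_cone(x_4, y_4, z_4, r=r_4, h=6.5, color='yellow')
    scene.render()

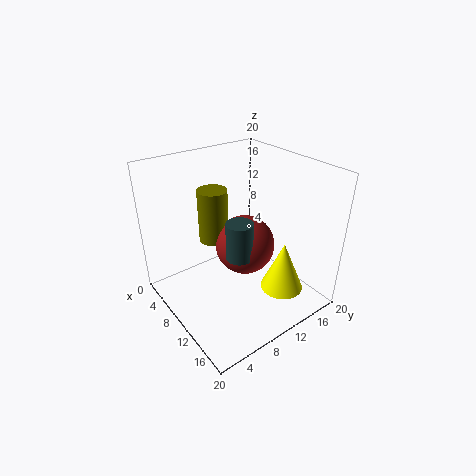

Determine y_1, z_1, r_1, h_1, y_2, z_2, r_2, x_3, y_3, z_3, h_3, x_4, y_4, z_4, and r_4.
y_1 = 7.5
z_1 = 9.75
r_1 = 2
h_1 = 7.25
y_2 = 10.25
z_2 = 9.5
r_2 = 4
x_3 = 13
y_3 = 8
z_3 = 9.25
h_3 = 5
x_4 = 17
y_4 = 12
z_4 = 5.25
r_4 = 2.75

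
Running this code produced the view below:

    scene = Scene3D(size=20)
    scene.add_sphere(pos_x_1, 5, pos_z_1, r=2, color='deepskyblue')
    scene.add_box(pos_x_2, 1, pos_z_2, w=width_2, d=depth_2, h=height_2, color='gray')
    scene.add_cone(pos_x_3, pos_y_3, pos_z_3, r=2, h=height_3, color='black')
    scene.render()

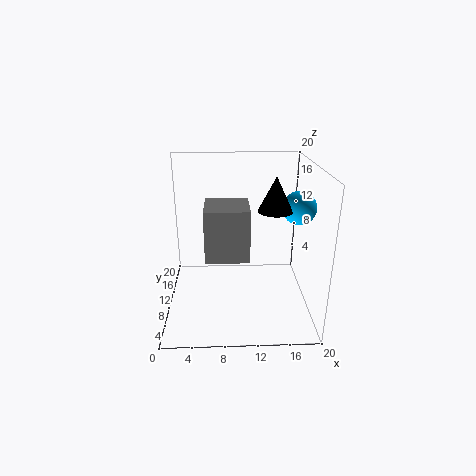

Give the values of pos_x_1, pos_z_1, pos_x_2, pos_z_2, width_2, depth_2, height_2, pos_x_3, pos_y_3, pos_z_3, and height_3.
pos_x_1 = 17, pos_z_1 = 16, pos_x_2 = 6, pos_z_2 = 11, width_2 = 5, depth_2 = 5, height_2 = 6, pos_x_3 = 14, pos_y_3 = 4, pos_z_3 = 16, height_3 = 4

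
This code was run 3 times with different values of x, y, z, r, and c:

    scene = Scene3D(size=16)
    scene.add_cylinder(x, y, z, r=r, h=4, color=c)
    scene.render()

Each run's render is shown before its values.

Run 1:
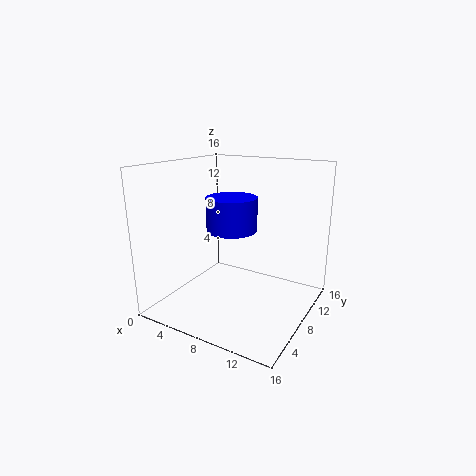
x = 6
y = 10
z = 8
r = 3
c = 'blue'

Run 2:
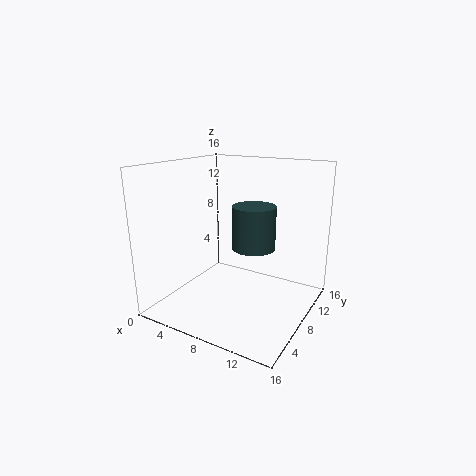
x = 12
y = 4
z = 9
r = 2
c = 'darkslategray'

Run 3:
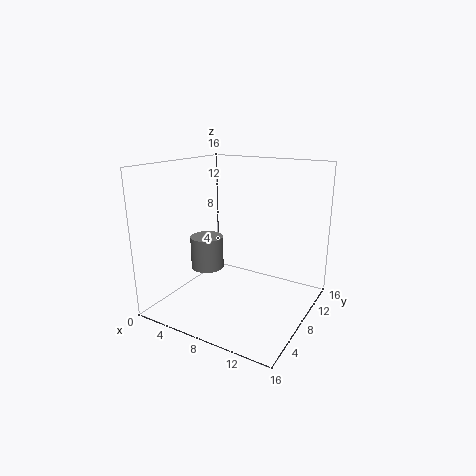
x = 3
y = 9
z = 3
r = 2
c = 'gray'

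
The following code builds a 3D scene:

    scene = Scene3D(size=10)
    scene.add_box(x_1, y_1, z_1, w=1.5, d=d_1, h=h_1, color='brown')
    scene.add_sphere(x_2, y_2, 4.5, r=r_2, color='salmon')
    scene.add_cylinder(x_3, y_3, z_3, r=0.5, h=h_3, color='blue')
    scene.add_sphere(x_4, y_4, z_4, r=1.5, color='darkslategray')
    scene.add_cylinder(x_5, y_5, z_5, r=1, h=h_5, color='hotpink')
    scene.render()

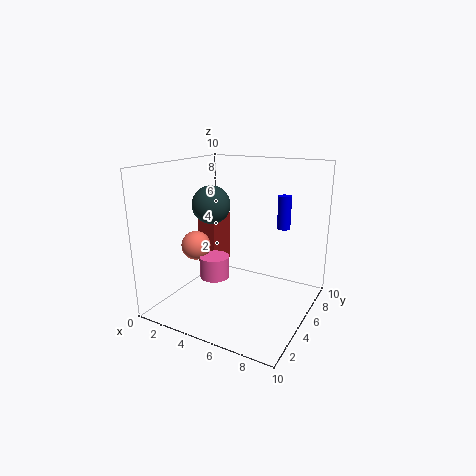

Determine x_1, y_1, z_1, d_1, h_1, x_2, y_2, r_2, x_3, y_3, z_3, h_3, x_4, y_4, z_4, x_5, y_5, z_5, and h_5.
x_1 = 0.5; y_1 = 6.5; z_1 = 1.5; d_1 = 2.5; h_1 = 4; x_2 = 2.5; y_2 = 3.5; r_2 = 1; x_3 = 7; y_3 = 8.5; z_3 = 5; h_3 = 2.5; x_4 = 1.5; y_4 = 7; z_4 = 6.5; x_5 = 4; y_5 = 3.5; z_5 = 2.5; h_5 = 1.5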